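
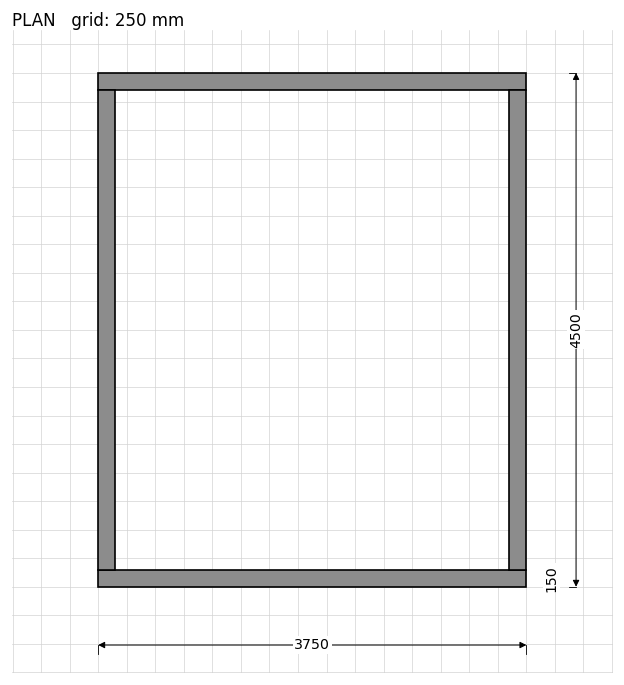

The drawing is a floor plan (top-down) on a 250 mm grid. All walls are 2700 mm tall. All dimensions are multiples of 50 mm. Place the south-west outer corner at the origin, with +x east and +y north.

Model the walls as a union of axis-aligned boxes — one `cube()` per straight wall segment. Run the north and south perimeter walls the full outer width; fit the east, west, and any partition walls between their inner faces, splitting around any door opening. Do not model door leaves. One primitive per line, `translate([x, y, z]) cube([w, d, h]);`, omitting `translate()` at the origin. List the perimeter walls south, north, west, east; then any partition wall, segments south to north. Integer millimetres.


cube([3750, 150, 2700]);
translate([0, 4350, 0]) cube([3750, 150, 2700]);
translate([0, 150, 0]) cube([150, 4200, 2700]);
translate([3600, 150, 0]) cube([150, 4200, 2700]);


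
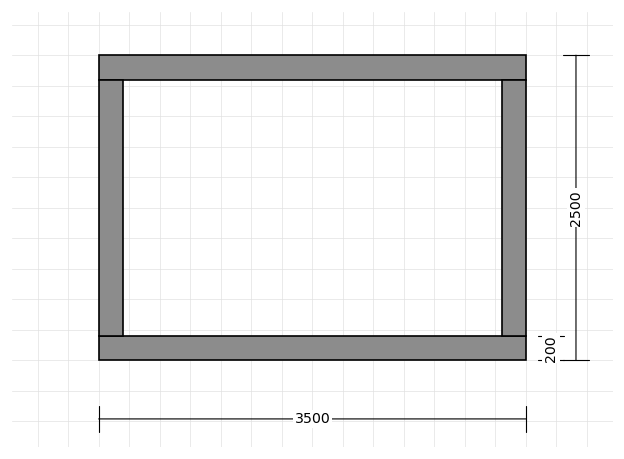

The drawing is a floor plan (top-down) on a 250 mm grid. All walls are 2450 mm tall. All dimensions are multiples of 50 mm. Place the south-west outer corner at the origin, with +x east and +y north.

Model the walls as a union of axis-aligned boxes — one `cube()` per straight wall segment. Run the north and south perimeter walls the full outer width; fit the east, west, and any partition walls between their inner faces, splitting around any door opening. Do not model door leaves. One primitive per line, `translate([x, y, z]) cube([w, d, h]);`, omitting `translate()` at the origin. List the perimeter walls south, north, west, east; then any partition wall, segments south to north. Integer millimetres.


cube([3500, 200, 2450]);
translate([0, 2300, 0]) cube([3500, 200, 2450]);
translate([0, 200, 0]) cube([200, 2100, 2450]);
translate([3300, 200, 0]) cube([200, 2100, 2450]);


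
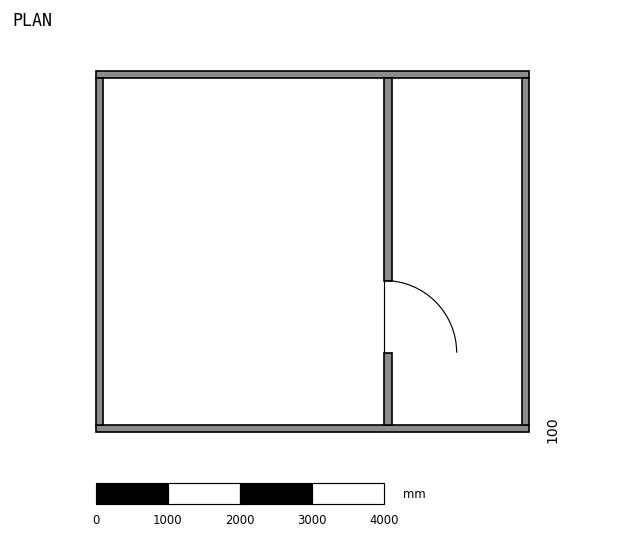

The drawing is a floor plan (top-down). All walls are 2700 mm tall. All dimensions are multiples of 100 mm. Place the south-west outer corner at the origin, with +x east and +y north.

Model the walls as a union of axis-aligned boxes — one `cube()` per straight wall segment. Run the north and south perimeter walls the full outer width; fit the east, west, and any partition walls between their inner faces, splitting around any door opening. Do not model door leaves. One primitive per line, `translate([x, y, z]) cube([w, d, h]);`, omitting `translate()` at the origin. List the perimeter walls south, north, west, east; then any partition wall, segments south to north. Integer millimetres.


cube([6000, 100, 2700]);
translate([0, 4900, 0]) cube([6000, 100, 2700]);
translate([0, 100, 0]) cube([100, 4800, 2700]);
translate([5900, 100, 0]) cube([100, 4800, 2700]);
translate([4000, 100, 0]) cube([100, 1000, 2700]);
translate([4000, 2100, 0]) cube([100, 2800, 2700]);


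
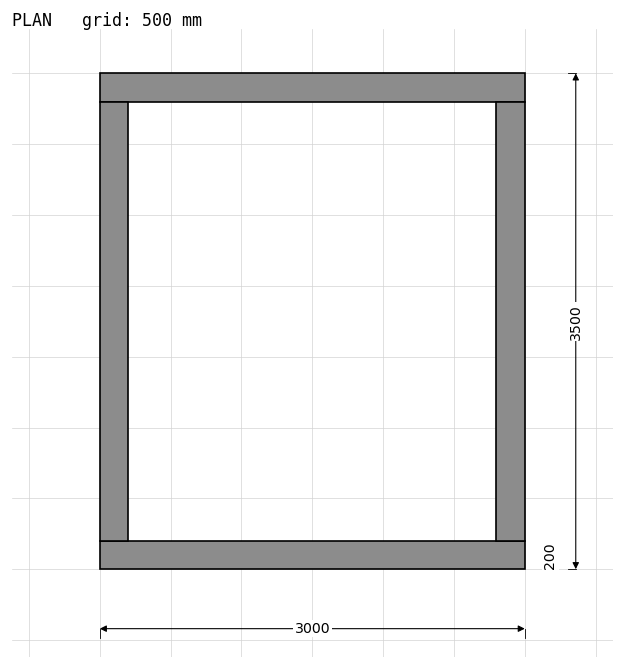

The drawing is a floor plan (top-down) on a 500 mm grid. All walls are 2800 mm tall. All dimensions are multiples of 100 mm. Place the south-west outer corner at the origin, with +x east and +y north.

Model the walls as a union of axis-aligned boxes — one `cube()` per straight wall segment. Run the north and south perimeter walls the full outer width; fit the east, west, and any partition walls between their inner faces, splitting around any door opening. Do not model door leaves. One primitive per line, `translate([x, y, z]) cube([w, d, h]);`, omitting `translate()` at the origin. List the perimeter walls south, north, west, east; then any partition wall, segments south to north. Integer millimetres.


cube([3000, 200, 2800]);
translate([0, 3300, 0]) cube([3000, 200, 2800]);
translate([0, 200, 0]) cube([200, 3100, 2800]);
translate([2800, 200, 0]) cube([200, 3100, 2800]);


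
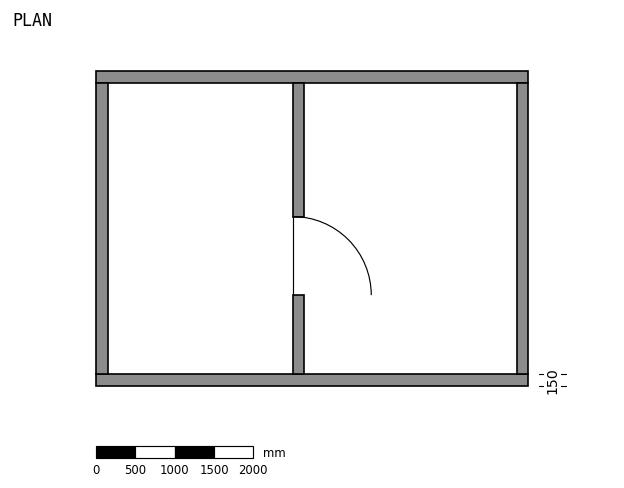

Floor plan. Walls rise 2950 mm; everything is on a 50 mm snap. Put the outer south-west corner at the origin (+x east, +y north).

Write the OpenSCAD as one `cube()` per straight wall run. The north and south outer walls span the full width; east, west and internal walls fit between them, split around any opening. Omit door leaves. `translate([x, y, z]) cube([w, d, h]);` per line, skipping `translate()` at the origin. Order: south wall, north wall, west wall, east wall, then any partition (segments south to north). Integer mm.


cube([5500, 150, 2950]);
translate([0, 3850, 0]) cube([5500, 150, 2950]);
translate([0, 150, 0]) cube([150, 3700, 2950]);
translate([5350, 150, 0]) cube([150, 3700, 2950]);
translate([2500, 150, 0]) cube([150, 1000, 2950]);
translate([2500, 2150, 0]) cube([150, 1700, 2950]);


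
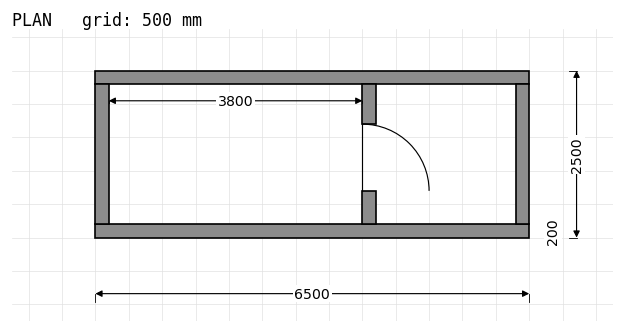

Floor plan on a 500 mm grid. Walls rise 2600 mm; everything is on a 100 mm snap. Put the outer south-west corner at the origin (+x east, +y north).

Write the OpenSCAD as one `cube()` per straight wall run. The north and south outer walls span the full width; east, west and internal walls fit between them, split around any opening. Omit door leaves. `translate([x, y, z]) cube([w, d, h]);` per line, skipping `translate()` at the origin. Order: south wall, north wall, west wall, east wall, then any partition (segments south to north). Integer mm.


cube([6500, 200, 2600]);
translate([0, 2300, 0]) cube([6500, 200, 2600]);
translate([0, 200, 0]) cube([200, 2100, 2600]);
translate([6300, 200, 0]) cube([200, 2100, 2600]);
translate([4000, 200, 0]) cube([200, 500, 2600]);
translate([4000, 1700, 0]) cube([200, 600, 2600]);


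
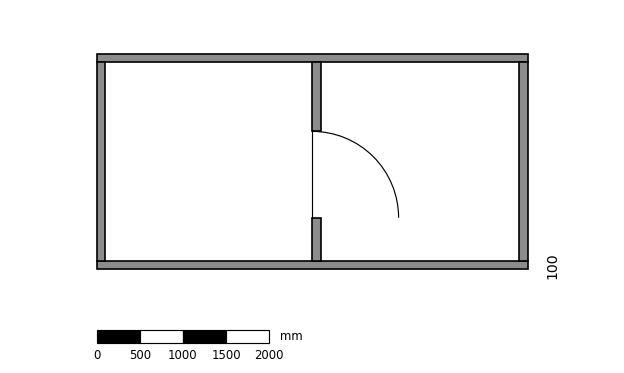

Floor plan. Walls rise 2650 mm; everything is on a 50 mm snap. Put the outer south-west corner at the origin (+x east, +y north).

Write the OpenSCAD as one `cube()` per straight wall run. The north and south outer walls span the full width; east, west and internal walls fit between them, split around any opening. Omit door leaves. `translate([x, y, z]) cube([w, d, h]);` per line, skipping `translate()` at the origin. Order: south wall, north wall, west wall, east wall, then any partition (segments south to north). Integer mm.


cube([5000, 100, 2650]);
translate([0, 2400, 0]) cube([5000, 100, 2650]);
translate([0, 100, 0]) cube([100, 2300, 2650]);
translate([4900, 100, 0]) cube([100, 2300, 2650]);
translate([2500, 100, 0]) cube([100, 500, 2650]);
translate([2500, 1600, 0]) cube([100, 800, 2650]);


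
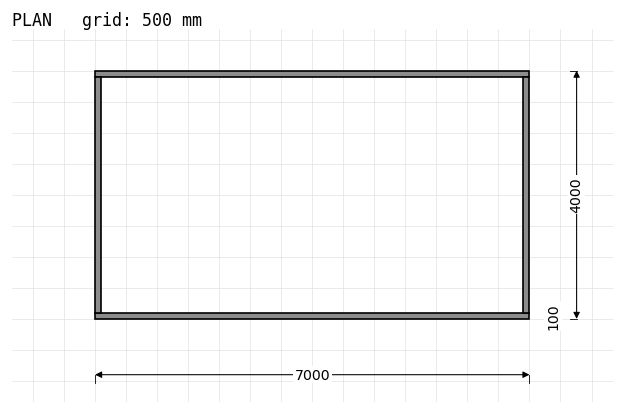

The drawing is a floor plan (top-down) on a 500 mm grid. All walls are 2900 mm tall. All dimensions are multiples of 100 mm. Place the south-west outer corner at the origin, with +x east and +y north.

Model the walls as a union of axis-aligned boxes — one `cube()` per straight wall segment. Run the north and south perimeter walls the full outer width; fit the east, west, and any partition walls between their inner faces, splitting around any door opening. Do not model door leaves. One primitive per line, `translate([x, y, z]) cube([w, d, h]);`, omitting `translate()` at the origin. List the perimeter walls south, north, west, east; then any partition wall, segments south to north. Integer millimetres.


cube([7000, 100, 2900]);
translate([0, 3900, 0]) cube([7000, 100, 2900]);
translate([0, 100, 0]) cube([100, 3800, 2900]);
translate([6900, 100, 0]) cube([100, 3800, 2900]);


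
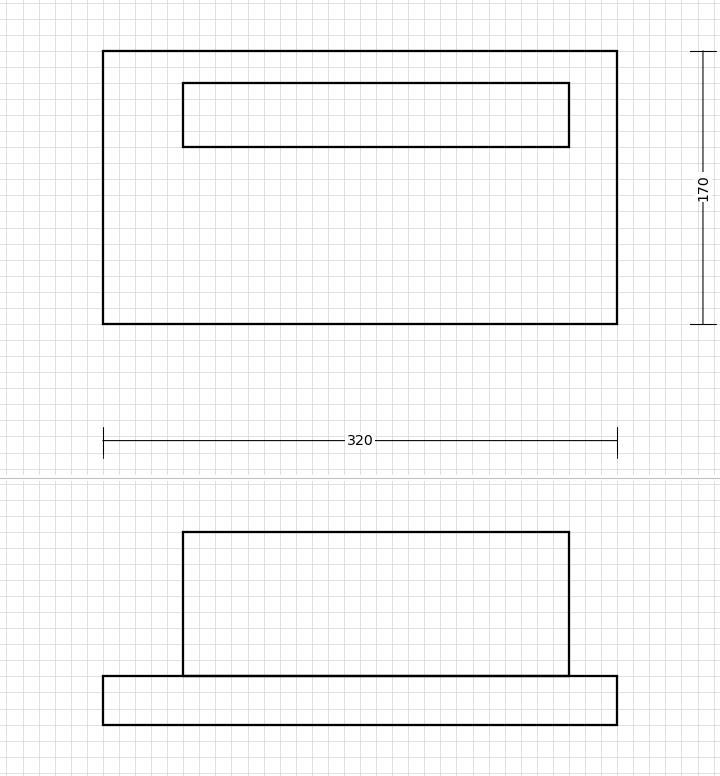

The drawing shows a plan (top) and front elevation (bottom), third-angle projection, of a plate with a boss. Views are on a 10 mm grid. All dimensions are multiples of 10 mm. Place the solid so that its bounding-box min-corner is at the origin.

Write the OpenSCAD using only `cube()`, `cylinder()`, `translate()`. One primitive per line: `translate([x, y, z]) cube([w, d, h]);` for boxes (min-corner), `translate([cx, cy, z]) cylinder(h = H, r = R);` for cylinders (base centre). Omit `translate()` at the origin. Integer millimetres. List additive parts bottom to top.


cube([320, 170, 30]);
translate([50, 110, 30]) cube([240, 40, 90]);


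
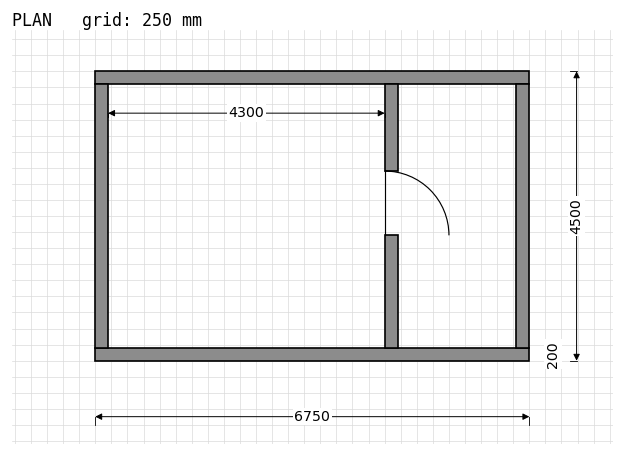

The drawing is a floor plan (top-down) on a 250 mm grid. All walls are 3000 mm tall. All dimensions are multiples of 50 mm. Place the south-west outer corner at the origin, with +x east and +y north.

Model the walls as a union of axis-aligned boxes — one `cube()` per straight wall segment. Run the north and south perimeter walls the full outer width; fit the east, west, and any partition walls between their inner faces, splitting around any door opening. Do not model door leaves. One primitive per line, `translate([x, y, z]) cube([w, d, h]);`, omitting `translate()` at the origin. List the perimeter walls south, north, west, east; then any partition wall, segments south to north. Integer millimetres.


cube([6750, 200, 3000]);
translate([0, 4300, 0]) cube([6750, 200, 3000]);
translate([0, 200, 0]) cube([200, 4100, 3000]);
translate([6550, 200, 0]) cube([200, 4100, 3000]);
translate([4500, 200, 0]) cube([200, 1750, 3000]);
translate([4500, 2950, 0]) cube([200, 1350, 3000]);


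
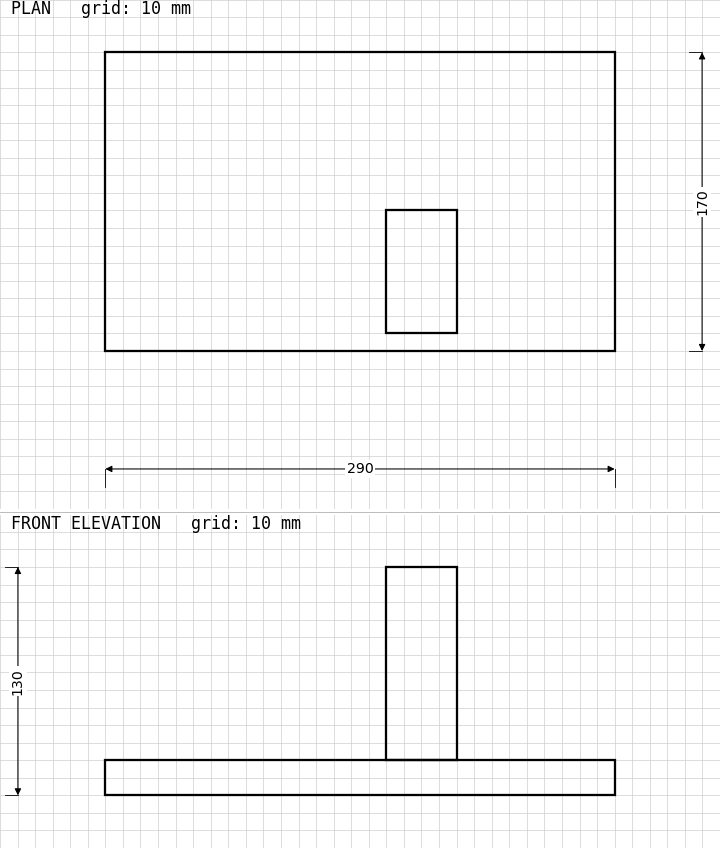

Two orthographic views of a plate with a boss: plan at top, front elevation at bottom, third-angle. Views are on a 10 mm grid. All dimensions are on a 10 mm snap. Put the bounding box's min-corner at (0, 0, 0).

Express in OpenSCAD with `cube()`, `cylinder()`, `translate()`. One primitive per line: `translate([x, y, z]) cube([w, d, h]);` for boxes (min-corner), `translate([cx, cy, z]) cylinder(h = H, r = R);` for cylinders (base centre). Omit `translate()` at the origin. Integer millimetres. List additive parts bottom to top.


cube([290, 170, 20]);
translate([160, 10, 20]) cube([40, 70, 110]);


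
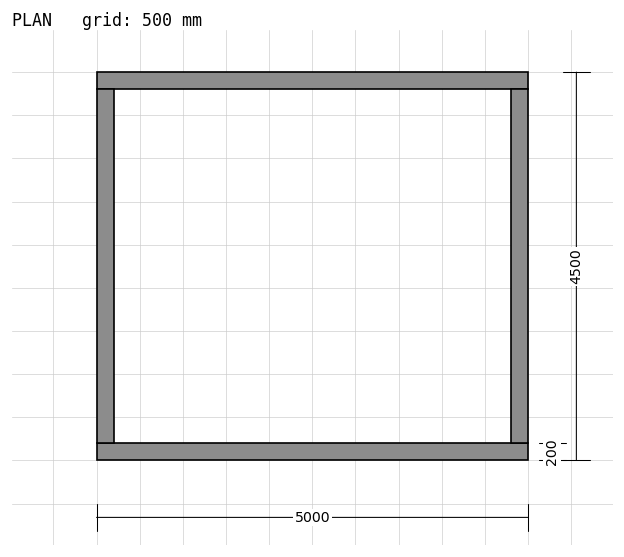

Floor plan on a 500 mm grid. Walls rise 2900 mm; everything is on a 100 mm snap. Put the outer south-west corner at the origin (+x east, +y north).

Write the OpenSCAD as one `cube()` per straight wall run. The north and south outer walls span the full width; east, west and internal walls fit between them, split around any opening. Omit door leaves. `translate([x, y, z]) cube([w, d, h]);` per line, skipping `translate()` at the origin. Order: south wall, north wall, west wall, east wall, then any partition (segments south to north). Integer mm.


cube([5000, 200, 2900]);
translate([0, 4300, 0]) cube([5000, 200, 2900]);
translate([0, 200, 0]) cube([200, 4100, 2900]);
translate([4800, 200, 0]) cube([200, 4100, 2900]);


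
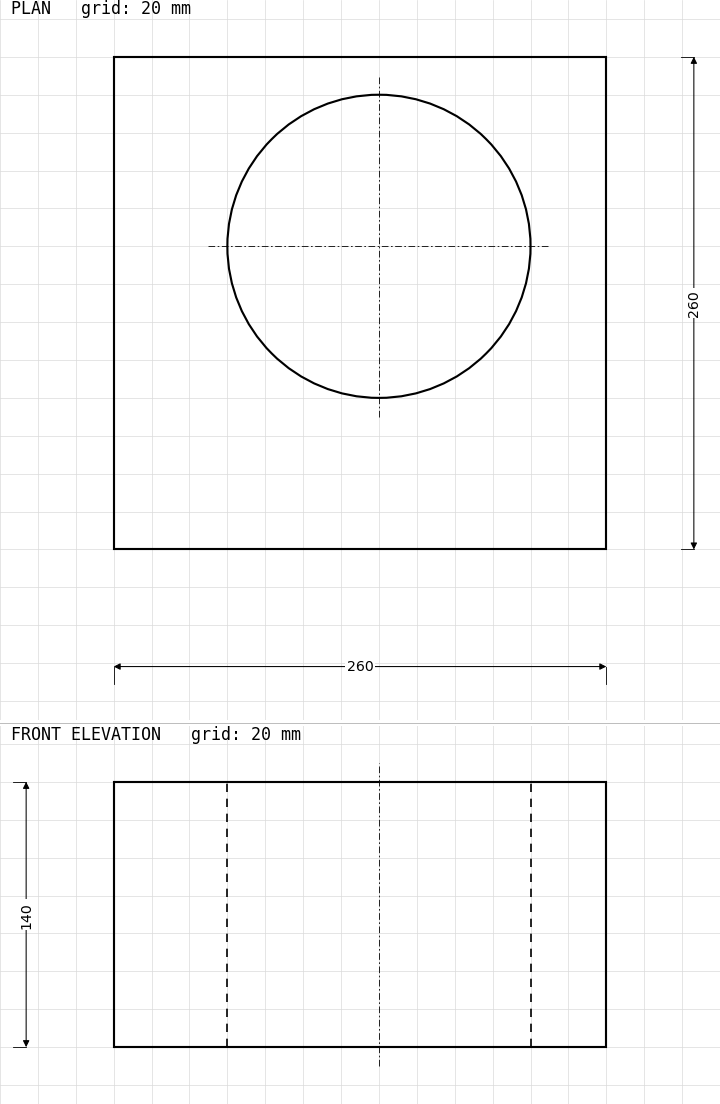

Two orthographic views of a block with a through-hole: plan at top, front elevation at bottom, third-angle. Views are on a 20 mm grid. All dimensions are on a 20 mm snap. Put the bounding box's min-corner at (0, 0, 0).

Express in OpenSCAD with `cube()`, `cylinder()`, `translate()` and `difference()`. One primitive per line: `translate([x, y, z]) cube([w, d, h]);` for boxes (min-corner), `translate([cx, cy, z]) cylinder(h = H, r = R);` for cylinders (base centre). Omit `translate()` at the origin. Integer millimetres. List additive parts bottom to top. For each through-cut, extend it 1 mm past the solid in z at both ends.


difference() {
  cube([260, 260, 140]);
  translate([140, 160, -1]) cylinder(h = 142, r = 80);
}


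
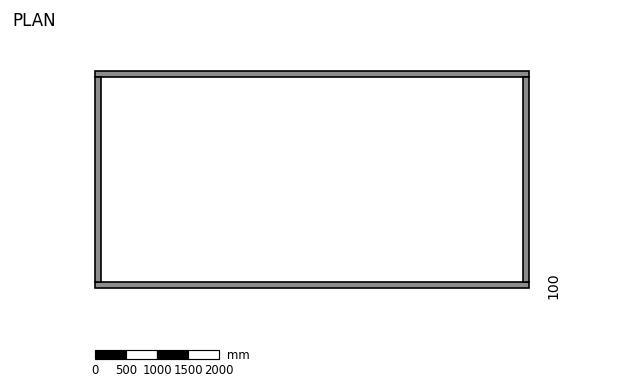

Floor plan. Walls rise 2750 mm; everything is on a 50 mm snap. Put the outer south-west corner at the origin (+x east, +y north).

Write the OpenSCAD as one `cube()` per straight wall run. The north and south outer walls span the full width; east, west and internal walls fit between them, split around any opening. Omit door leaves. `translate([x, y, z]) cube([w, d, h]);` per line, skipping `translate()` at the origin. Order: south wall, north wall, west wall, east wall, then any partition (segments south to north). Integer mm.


cube([7000, 100, 2750]);
translate([0, 3400, 0]) cube([7000, 100, 2750]);
translate([0, 100, 0]) cube([100, 3300, 2750]);
translate([6900, 100, 0]) cube([100, 3300, 2750]);


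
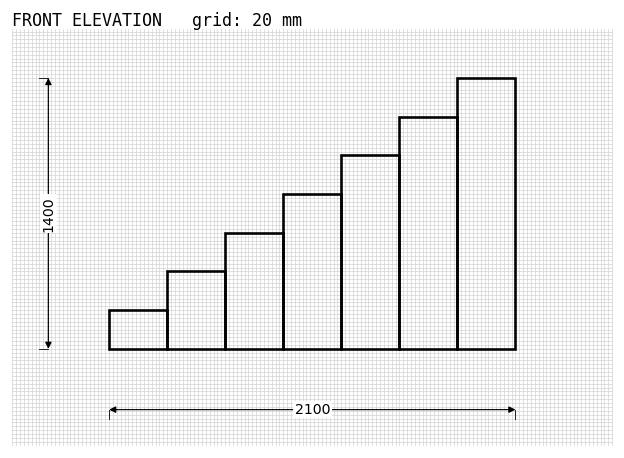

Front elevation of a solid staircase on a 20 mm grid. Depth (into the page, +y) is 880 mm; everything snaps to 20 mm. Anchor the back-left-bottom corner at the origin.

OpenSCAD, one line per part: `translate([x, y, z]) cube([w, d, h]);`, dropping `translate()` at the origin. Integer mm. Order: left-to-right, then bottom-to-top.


cube([300, 880, 200]);
translate([300, 0, 0]) cube([300, 880, 400]);
translate([600, 0, 0]) cube([300, 880, 600]);
translate([900, 0, 0]) cube([300, 880, 800]);
translate([1200, 0, 0]) cube([300, 880, 1000]);
translate([1500, 0, 0]) cube([300, 880, 1200]);
translate([1800, 0, 0]) cube([300, 880, 1400]);


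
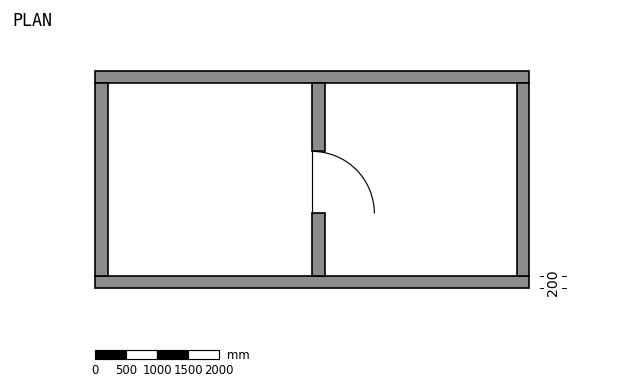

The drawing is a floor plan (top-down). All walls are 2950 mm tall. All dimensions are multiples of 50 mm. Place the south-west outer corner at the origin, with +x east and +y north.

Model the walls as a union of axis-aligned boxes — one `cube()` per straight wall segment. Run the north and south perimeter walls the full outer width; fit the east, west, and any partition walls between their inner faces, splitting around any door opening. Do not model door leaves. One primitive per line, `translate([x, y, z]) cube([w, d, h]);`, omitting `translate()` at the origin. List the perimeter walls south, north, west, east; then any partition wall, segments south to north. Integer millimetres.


cube([7000, 200, 2950]);
translate([0, 3300, 0]) cube([7000, 200, 2950]);
translate([0, 200, 0]) cube([200, 3100, 2950]);
translate([6800, 200, 0]) cube([200, 3100, 2950]);
translate([3500, 200, 0]) cube([200, 1000, 2950]);
translate([3500, 2200, 0]) cube([200, 1100, 2950]);


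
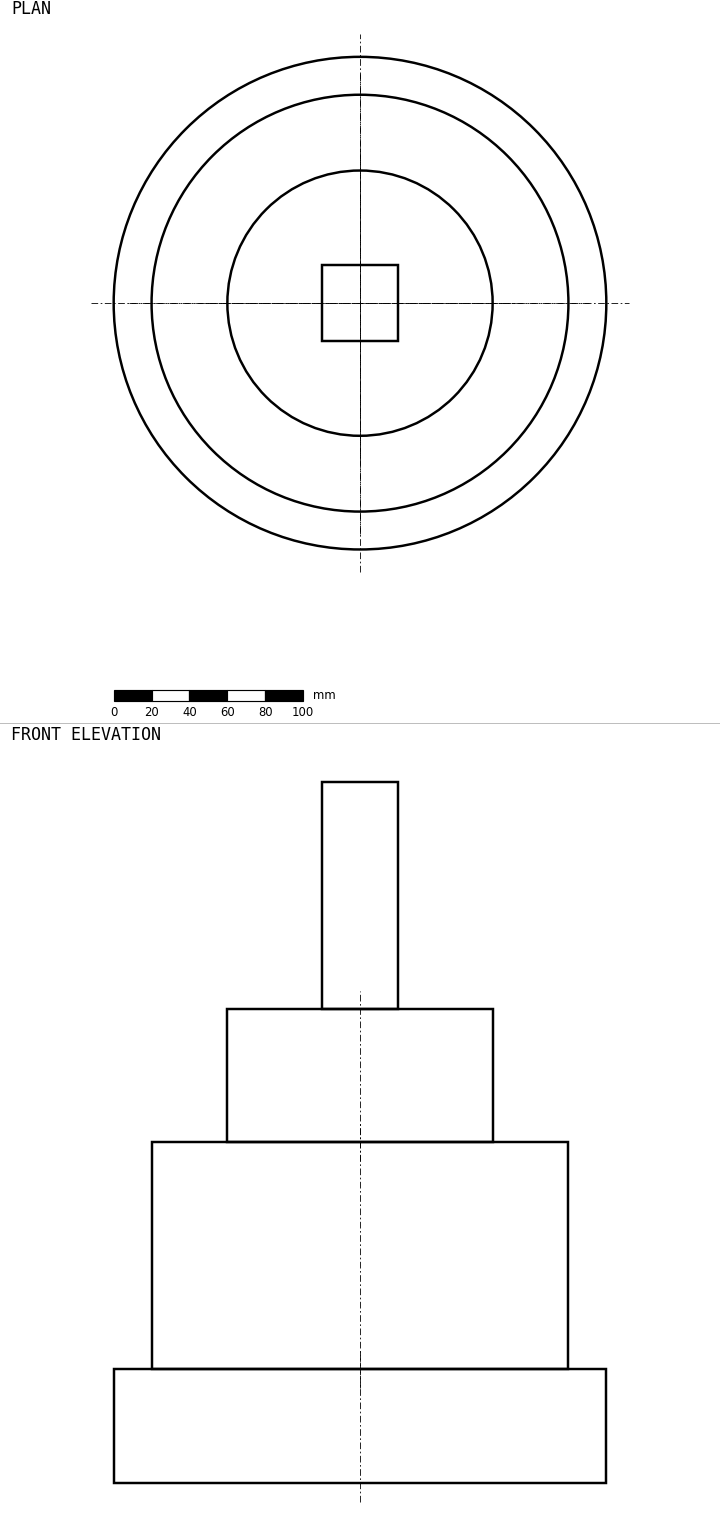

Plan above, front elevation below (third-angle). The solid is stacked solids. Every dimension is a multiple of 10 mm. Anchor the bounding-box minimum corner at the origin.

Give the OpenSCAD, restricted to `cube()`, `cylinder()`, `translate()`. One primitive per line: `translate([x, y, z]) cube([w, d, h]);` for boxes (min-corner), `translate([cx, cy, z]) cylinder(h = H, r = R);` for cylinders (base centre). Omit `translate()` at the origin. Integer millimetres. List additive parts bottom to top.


translate([130, 130, 0]) cylinder(h = 60, r = 130);
translate([130, 130, 60]) cylinder(h = 120, r = 110);
translate([130, 130, 180]) cylinder(h = 70, r = 70);
translate([110, 110, 250]) cube([40, 40, 120]);


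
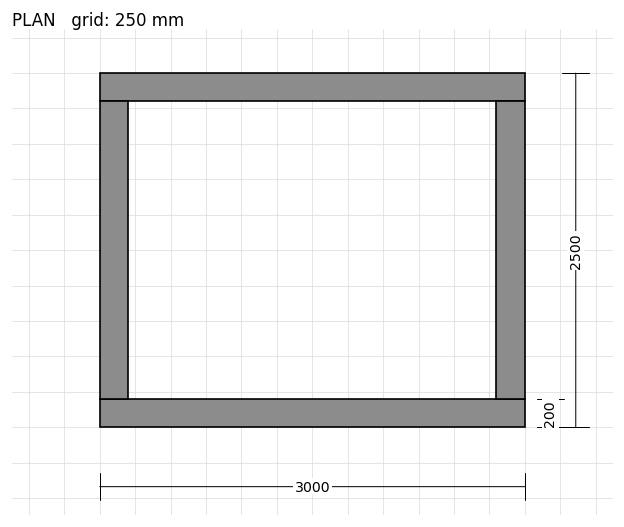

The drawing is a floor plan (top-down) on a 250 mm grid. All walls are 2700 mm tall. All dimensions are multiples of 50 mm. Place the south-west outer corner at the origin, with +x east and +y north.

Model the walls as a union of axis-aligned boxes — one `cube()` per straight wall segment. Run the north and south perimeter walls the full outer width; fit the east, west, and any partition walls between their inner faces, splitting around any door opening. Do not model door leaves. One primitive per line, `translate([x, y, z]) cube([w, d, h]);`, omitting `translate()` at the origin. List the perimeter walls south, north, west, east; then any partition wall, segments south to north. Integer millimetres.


cube([3000, 200, 2700]);
translate([0, 2300, 0]) cube([3000, 200, 2700]);
translate([0, 200, 0]) cube([200, 2100, 2700]);
translate([2800, 200, 0]) cube([200, 2100, 2700]);


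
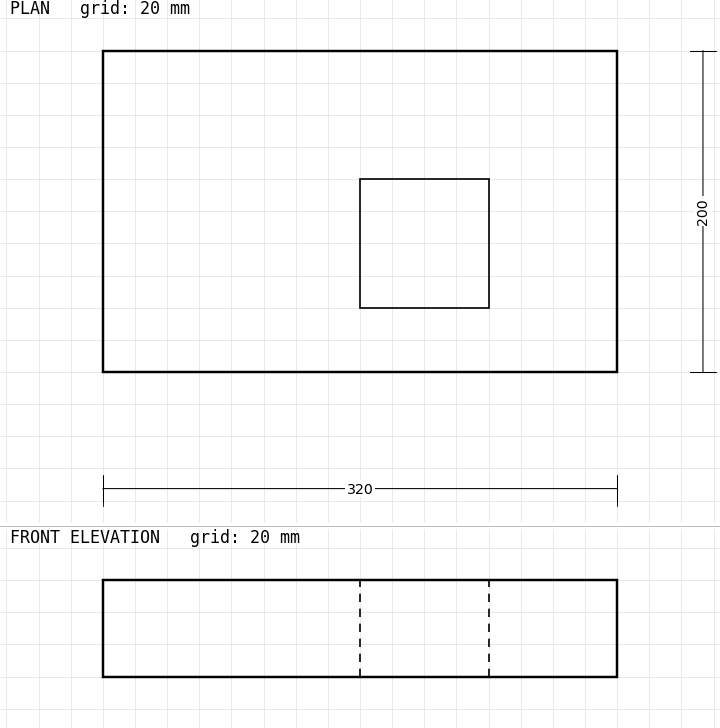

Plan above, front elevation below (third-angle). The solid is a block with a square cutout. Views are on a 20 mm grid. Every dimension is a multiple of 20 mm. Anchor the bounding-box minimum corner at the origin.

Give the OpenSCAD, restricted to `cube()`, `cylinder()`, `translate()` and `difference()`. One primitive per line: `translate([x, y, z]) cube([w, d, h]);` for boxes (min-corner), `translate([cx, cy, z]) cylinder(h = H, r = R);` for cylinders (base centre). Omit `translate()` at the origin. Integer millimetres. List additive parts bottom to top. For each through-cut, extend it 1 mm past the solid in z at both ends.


difference() {
  cube([320, 200, 60]);
  translate([160, 40, -1]) cube([80, 80, 62]);
}


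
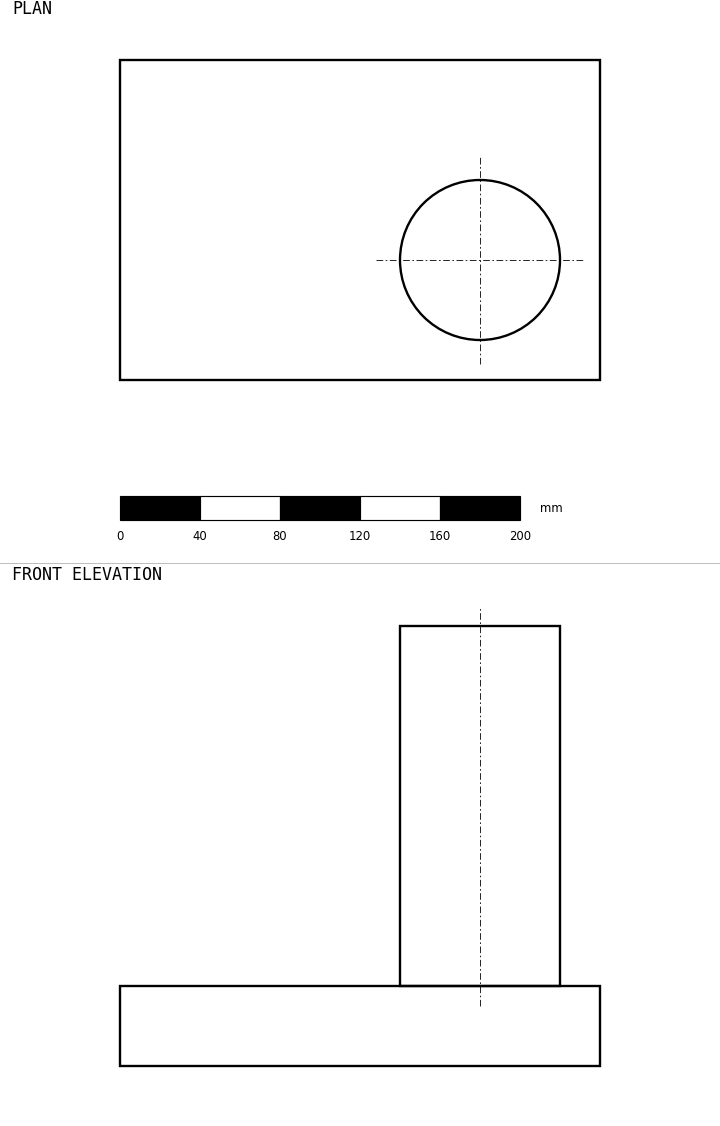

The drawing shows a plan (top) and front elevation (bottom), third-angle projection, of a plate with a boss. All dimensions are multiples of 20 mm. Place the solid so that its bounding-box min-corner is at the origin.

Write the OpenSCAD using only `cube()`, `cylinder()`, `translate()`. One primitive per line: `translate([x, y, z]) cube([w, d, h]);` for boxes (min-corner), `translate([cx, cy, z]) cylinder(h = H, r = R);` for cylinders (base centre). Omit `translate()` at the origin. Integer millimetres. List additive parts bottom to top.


cube([240, 160, 40]);
translate([180, 60, 40]) cylinder(h = 180, r = 40);


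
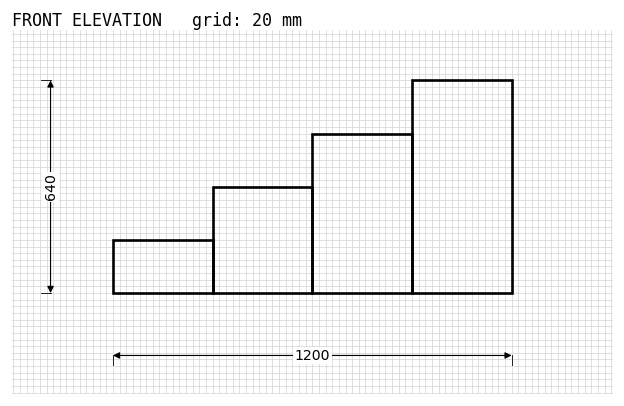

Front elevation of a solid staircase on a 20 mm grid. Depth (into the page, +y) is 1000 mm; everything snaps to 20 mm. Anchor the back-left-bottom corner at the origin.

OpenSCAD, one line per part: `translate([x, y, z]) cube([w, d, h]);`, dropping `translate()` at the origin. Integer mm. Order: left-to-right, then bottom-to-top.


cube([300, 1000, 160]);
translate([300, 0, 0]) cube([300, 1000, 320]);
translate([600, 0, 0]) cube([300, 1000, 480]);
translate([900, 0, 0]) cube([300, 1000, 640]);


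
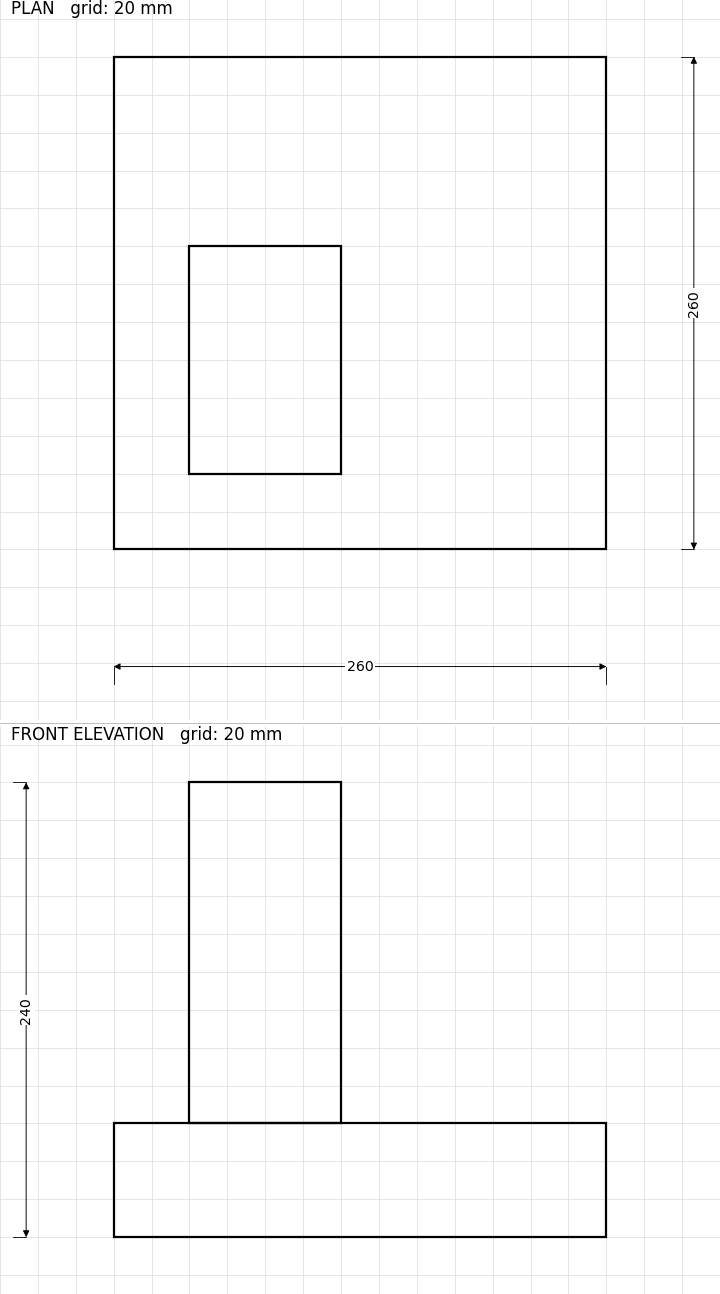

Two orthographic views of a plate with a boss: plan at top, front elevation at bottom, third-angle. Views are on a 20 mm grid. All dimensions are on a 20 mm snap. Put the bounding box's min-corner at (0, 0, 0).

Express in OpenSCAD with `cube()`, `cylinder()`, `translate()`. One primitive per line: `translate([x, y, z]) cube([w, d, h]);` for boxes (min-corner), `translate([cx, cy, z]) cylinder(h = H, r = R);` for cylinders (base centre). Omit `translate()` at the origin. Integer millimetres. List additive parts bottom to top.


cube([260, 260, 60]);
translate([40, 40, 60]) cube([80, 120, 180]);


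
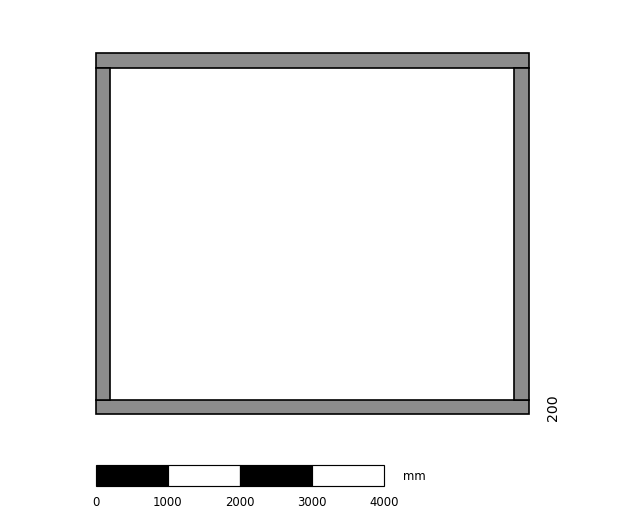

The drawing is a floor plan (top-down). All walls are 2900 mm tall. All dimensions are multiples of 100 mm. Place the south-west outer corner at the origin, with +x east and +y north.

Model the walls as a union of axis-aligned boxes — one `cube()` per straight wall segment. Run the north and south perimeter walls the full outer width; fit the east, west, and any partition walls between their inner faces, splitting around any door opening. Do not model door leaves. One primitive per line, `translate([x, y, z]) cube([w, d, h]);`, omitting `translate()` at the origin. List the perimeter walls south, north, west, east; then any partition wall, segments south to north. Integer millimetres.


cube([6000, 200, 2900]);
translate([0, 4800, 0]) cube([6000, 200, 2900]);
translate([0, 200, 0]) cube([200, 4600, 2900]);
translate([5800, 200, 0]) cube([200, 4600, 2900]);


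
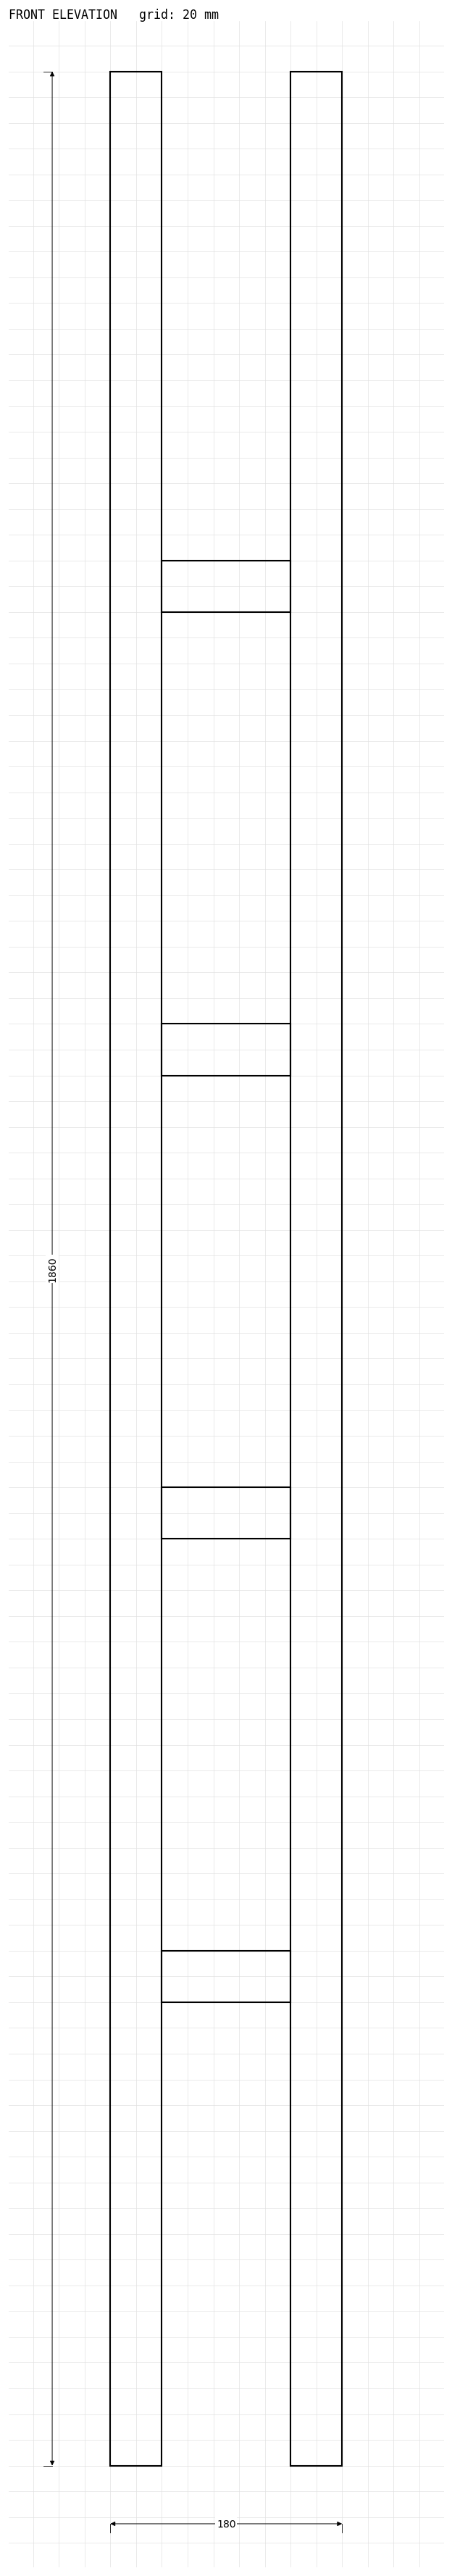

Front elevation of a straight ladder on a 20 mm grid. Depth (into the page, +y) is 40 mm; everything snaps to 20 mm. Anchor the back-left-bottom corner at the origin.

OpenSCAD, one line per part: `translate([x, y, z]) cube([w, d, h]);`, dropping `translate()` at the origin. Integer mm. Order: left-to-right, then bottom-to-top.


cube([40, 40, 1860]);
translate([40, 0, 360]) cube([100, 40, 40]);
translate([40, 0, 720]) cube([100, 40, 40]);
translate([40, 0, 1080]) cube([100, 40, 40]);
translate([40, 0, 1440]) cube([100, 40, 40]);
translate([140, 0, 0]) cube([40, 40, 1860]);


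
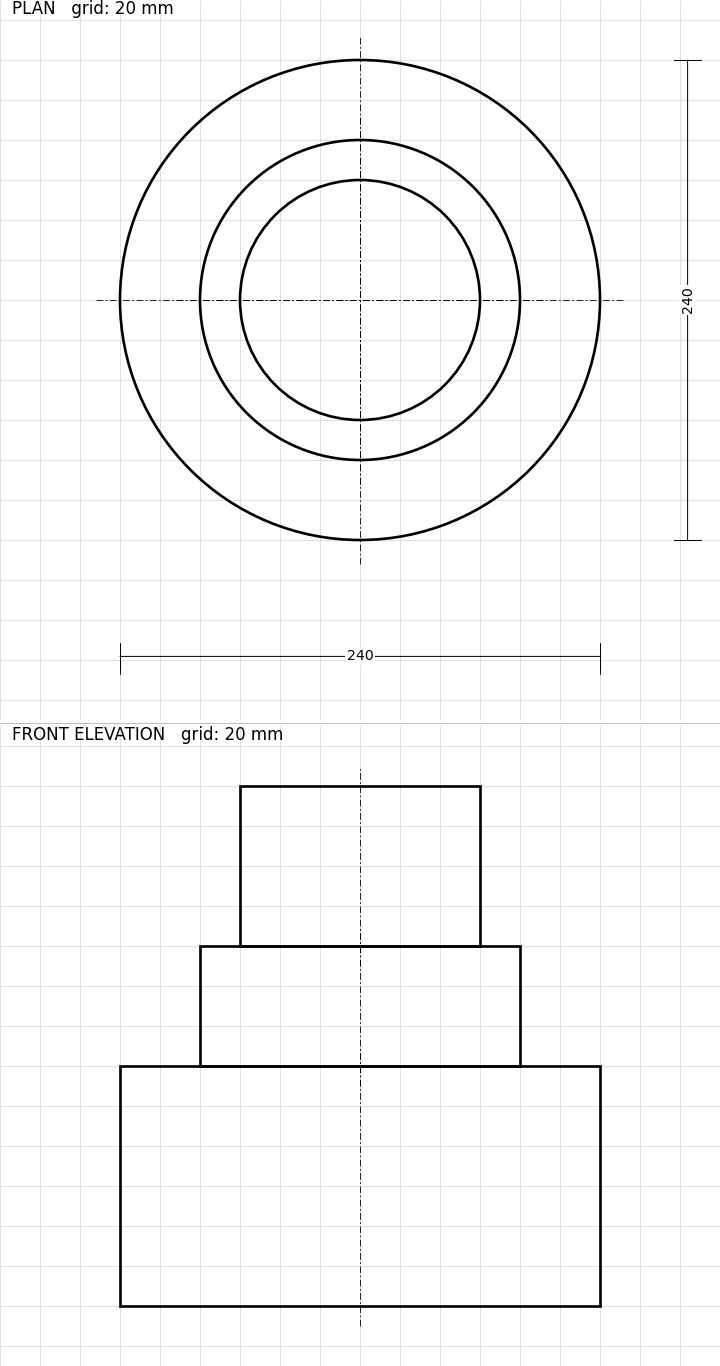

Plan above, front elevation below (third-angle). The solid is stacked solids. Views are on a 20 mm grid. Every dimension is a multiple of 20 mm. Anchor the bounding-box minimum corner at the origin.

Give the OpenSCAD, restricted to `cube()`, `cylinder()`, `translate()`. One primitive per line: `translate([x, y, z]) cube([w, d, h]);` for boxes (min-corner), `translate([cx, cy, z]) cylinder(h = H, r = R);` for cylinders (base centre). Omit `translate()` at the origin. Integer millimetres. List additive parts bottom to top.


translate([120, 120, 0]) cylinder(h = 120, r = 120);
translate([120, 120, 120]) cylinder(h = 60, r = 80);
translate([120, 120, 180]) cylinder(h = 80, r = 60);


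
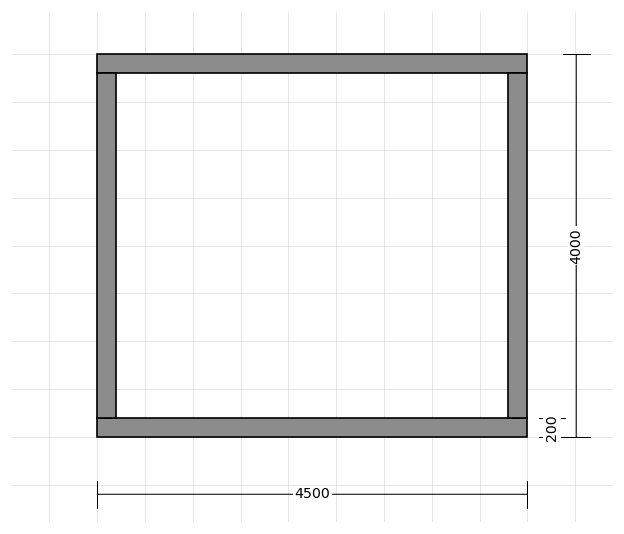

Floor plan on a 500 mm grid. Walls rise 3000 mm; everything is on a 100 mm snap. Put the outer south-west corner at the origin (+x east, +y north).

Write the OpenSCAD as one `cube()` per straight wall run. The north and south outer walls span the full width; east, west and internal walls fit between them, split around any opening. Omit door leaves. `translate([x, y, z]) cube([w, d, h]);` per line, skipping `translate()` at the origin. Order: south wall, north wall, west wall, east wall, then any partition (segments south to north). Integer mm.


cube([4500, 200, 3000]);
translate([0, 3800, 0]) cube([4500, 200, 3000]);
translate([0, 200, 0]) cube([200, 3600, 3000]);
translate([4300, 200, 0]) cube([200, 3600, 3000]);


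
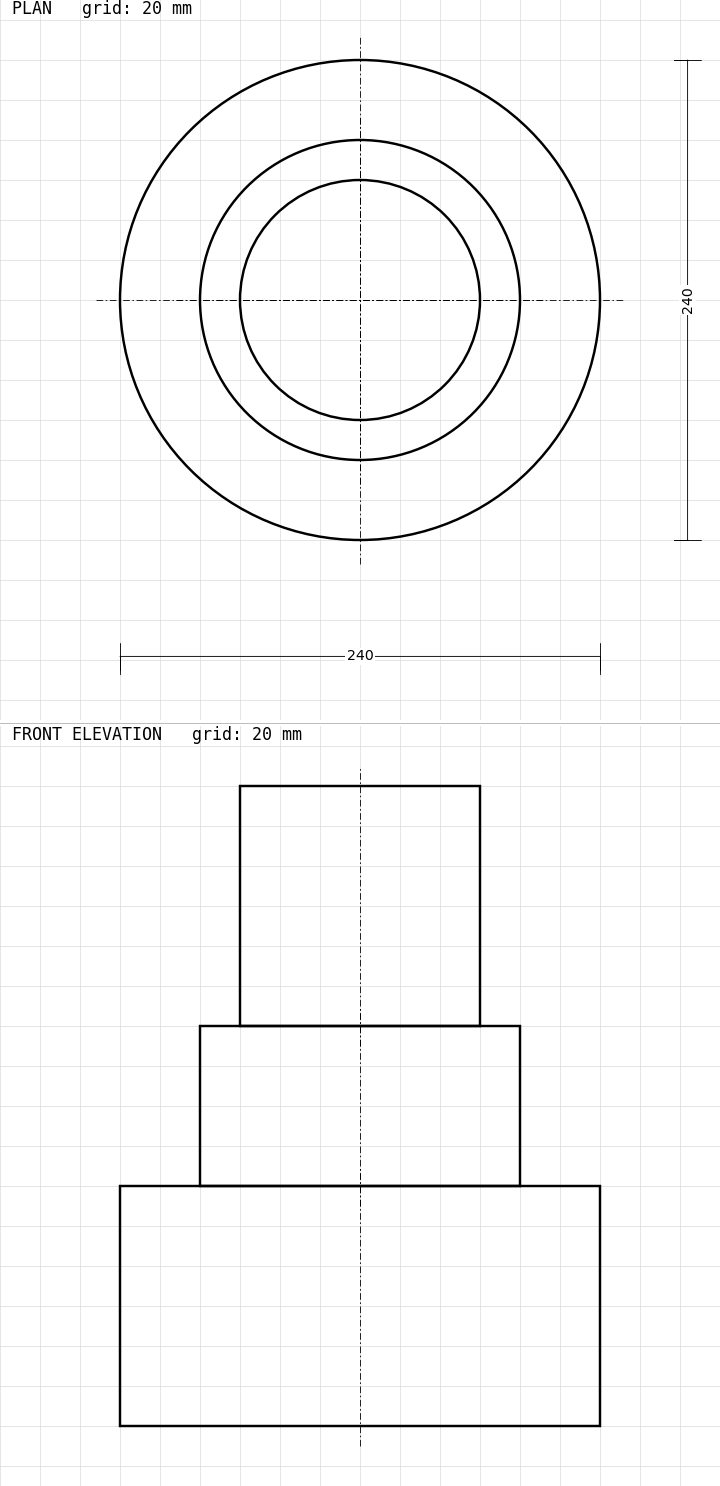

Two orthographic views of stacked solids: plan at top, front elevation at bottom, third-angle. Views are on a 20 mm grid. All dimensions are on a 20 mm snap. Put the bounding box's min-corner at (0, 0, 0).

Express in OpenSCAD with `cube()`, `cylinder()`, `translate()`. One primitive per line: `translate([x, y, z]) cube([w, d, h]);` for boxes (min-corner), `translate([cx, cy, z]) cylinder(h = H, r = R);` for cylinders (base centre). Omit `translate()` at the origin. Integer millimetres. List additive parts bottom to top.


translate([120, 120, 0]) cylinder(h = 120, r = 120);
translate([120, 120, 120]) cylinder(h = 80, r = 80);
translate([120, 120, 200]) cylinder(h = 120, r = 60);


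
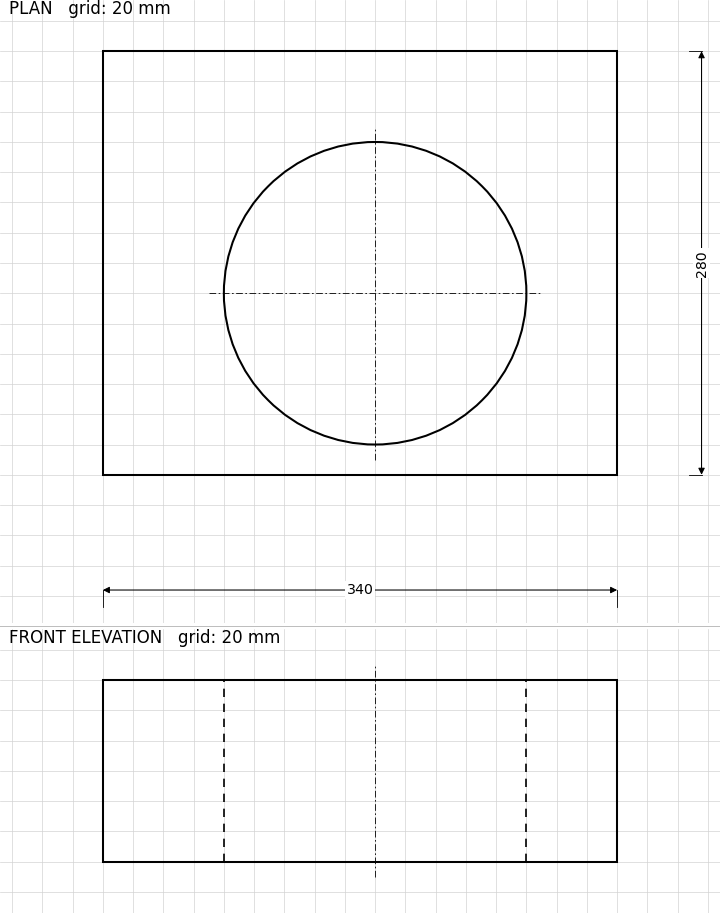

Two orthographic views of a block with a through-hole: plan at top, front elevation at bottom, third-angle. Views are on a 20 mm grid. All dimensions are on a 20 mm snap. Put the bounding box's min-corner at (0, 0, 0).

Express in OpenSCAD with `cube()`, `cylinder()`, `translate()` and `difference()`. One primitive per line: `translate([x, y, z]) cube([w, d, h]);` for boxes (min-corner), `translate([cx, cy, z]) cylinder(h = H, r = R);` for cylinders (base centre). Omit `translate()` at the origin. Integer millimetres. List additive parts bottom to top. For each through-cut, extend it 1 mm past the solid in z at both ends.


difference() {
  cube([340, 280, 120]);
  translate([180, 120, -1]) cylinder(h = 122, r = 100);
}


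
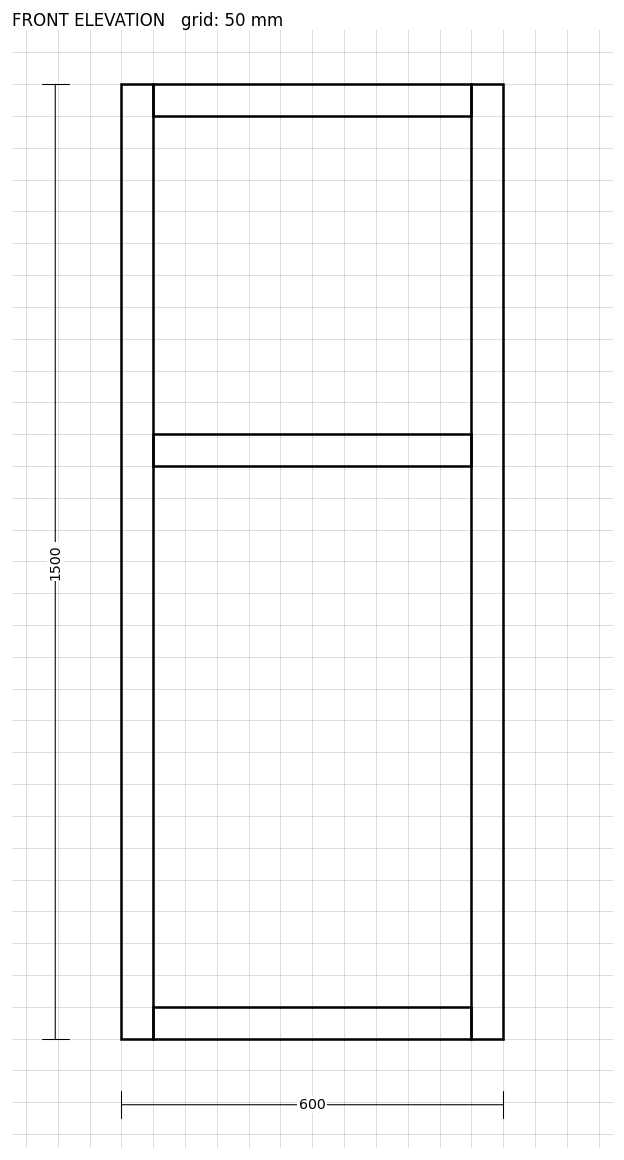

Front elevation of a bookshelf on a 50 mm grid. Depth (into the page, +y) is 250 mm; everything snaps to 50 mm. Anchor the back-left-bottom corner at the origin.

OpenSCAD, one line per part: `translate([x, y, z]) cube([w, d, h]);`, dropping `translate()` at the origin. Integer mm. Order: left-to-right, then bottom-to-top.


cube([50, 250, 1500]);
translate([50, 0, 0]) cube([500, 250, 50]);
translate([50, 0, 900]) cube([500, 250, 50]);
translate([50, 0, 1450]) cube([500, 250, 50]);
translate([550, 0, 0]) cube([50, 250, 1500]);


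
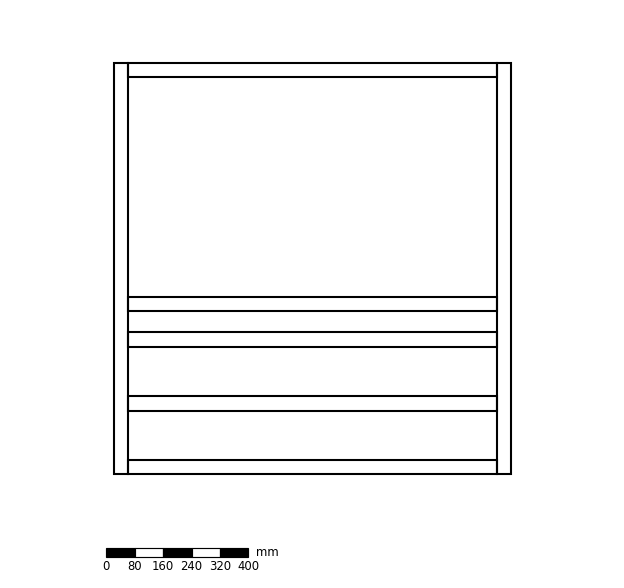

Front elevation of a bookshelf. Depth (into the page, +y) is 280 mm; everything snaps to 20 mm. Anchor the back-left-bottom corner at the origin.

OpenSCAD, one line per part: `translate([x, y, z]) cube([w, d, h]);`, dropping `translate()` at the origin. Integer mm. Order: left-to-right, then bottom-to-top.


cube([40, 280, 1160]);
translate([40, 0, 0]) cube([1040, 280, 40]);
translate([40, 0, 180]) cube([1040, 280, 40]);
translate([40, 0, 360]) cube([1040, 280, 40]);
translate([40, 0, 460]) cube([1040, 280, 40]);
translate([40, 0, 1120]) cube([1040, 280, 40]);
translate([1080, 0, 0]) cube([40, 280, 1160]);


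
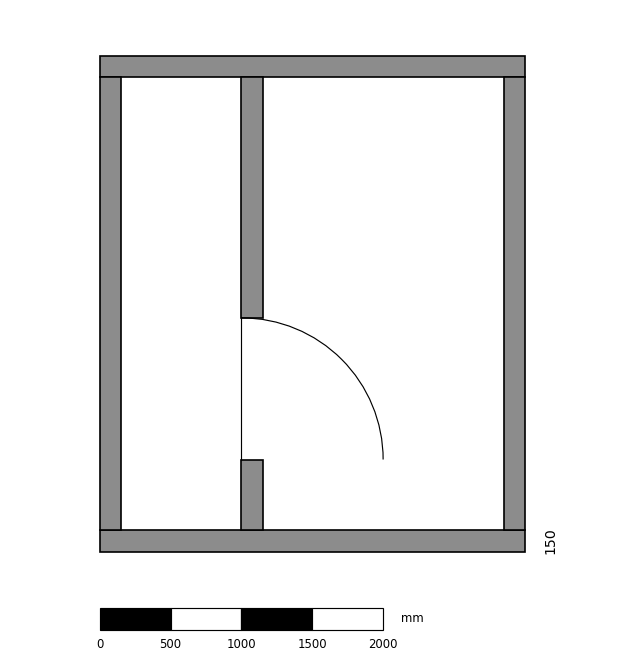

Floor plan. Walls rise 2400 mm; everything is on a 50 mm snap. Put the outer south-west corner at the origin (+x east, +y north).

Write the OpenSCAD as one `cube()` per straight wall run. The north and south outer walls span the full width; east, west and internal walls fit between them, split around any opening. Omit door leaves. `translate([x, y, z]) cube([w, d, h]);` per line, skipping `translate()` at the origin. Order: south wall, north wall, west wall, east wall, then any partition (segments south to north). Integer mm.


cube([3000, 150, 2400]);
translate([0, 3350, 0]) cube([3000, 150, 2400]);
translate([0, 150, 0]) cube([150, 3200, 2400]);
translate([2850, 150, 0]) cube([150, 3200, 2400]);
translate([1000, 150, 0]) cube([150, 500, 2400]);
translate([1000, 1650, 0]) cube([150, 1700, 2400]);


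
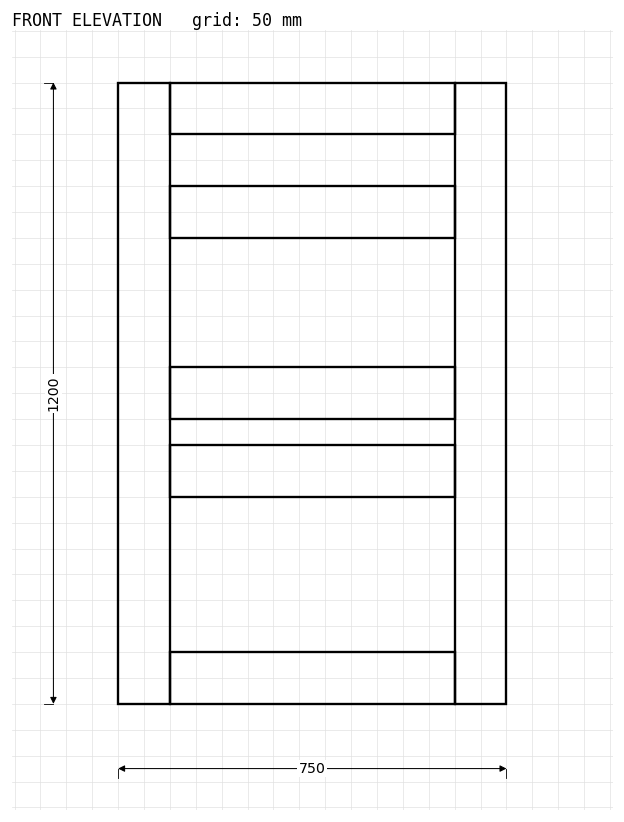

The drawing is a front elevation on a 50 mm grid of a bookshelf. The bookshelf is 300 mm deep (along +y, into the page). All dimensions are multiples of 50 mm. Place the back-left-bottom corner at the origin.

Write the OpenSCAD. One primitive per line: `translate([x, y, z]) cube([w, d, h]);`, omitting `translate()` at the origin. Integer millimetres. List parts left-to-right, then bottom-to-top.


cube([100, 300, 1200]);
translate([100, 0, 0]) cube([550, 300, 100]);
translate([100, 0, 400]) cube([550, 300, 100]);
translate([100, 0, 550]) cube([550, 300, 100]);
translate([100, 0, 900]) cube([550, 300, 100]);
translate([100, 0, 1100]) cube([550, 300, 100]);
translate([650, 0, 0]) cube([100, 300, 1200]);


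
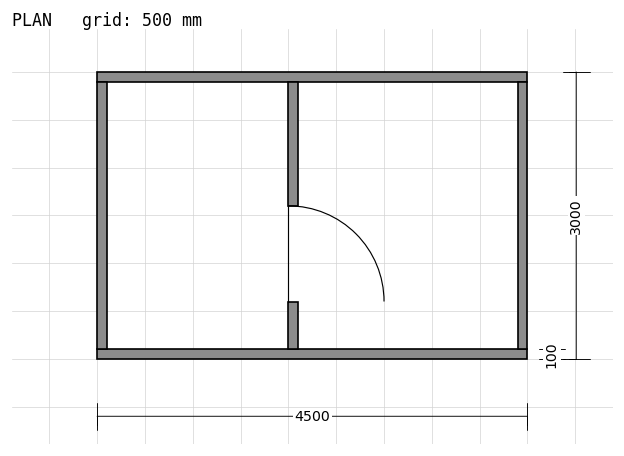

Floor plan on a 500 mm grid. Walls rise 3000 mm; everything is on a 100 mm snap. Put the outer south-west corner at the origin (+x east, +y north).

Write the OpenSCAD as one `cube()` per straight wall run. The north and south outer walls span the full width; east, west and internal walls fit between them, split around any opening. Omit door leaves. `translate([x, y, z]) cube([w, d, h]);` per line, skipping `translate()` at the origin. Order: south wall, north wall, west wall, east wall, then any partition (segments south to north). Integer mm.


cube([4500, 100, 3000]);
translate([0, 2900, 0]) cube([4500, 100, 3000]);
translate([0, 100, 0]) cube([100, 2800, 3000]);
translate([4400, 100, 0]) cube([100, 2800, 3000]);
translate([2000, 100, 0]) cube([100, 500, 3000]);
translate([2000, 1600, 0]) cube([100, 1300, 3000]);


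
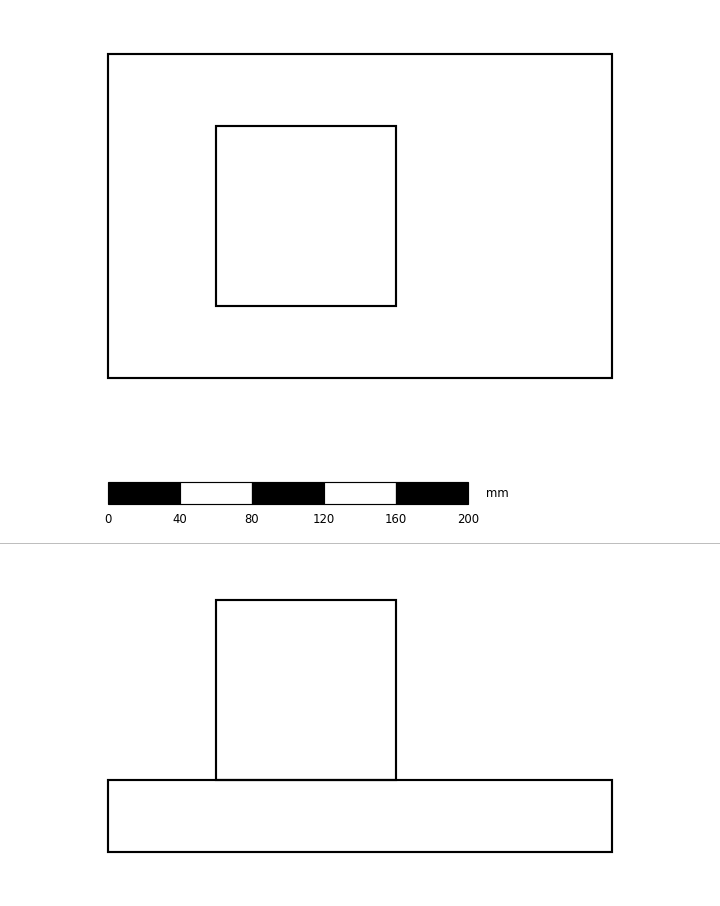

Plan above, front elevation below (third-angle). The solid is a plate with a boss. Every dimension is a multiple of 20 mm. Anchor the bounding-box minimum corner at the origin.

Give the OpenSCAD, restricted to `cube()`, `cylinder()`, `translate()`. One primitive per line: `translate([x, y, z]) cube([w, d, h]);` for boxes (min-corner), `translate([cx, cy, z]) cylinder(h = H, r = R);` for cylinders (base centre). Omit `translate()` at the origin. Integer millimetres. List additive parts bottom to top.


cube([280, 180, 40]);
translate([60, 40, 40]) cube([100, 100, 100]);


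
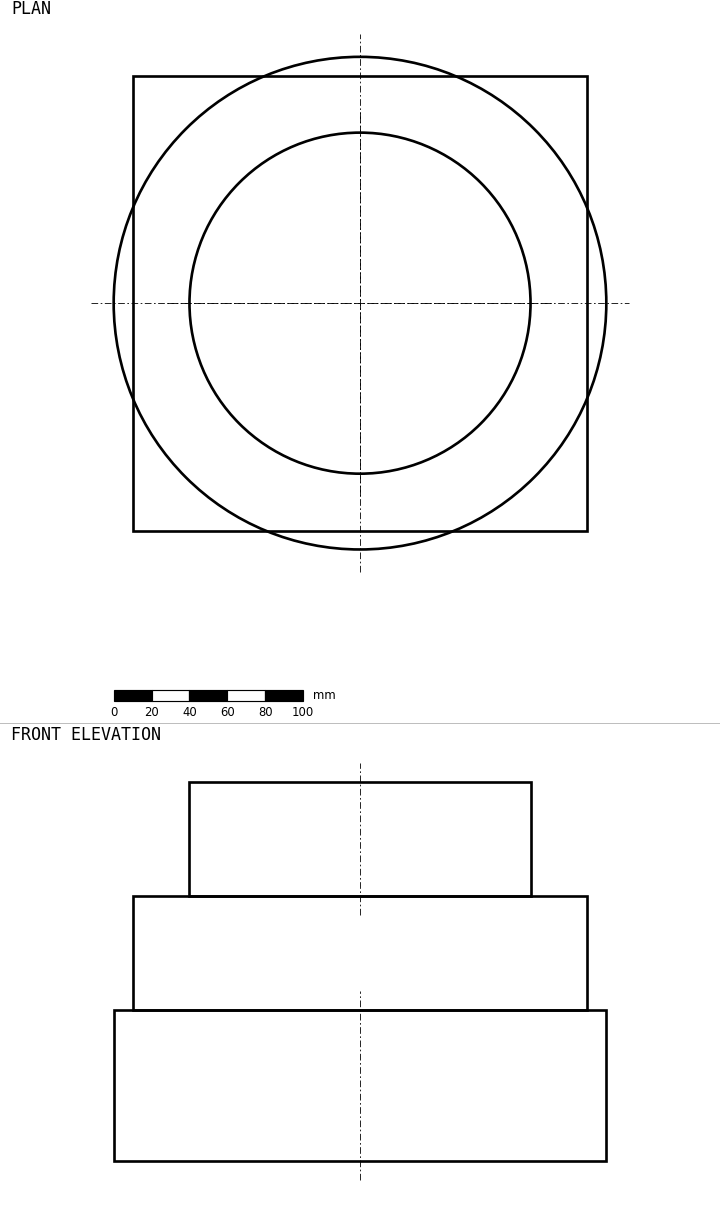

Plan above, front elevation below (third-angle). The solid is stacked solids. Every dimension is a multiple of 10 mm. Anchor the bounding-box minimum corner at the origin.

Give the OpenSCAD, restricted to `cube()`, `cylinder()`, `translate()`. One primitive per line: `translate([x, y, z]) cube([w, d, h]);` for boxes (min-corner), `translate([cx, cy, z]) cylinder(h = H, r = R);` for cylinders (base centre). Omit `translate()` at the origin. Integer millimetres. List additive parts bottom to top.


translate([130, 130, 0]) cylinder(h = 80, r = 130);
translate([10, 10, 80]) cube([240, 240, 60]);
translate([130, 130, 140]) cylinder(h = 60, r = 90);


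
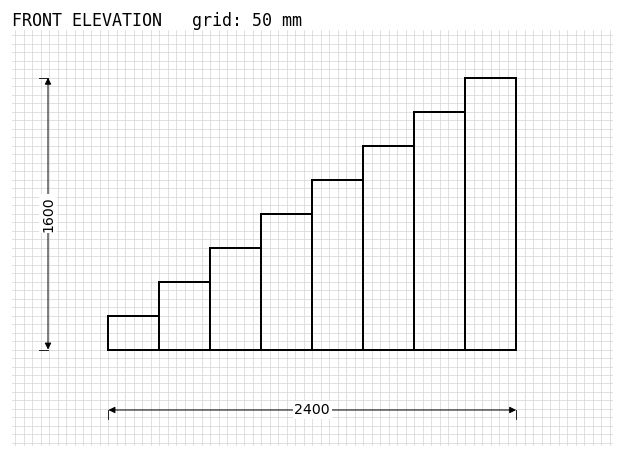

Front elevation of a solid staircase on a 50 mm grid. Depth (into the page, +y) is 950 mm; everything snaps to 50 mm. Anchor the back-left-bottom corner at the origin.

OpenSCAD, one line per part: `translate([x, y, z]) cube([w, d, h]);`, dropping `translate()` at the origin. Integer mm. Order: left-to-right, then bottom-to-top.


cube([300, 950, 200]);
translate([300, 0, 0]) cube([300, 950, 400]);
translate([600, 0, 0]) cube([300, 950, 600]);
translate([900, 0, 0]) cube([300, 950, 800]);
translate([1200, 0, 0]) cube([300, 950, 1000]);
translate([1500, 0, 0]) cube([300, 950, 1200]);
translate([1800, 0, 0]) cube([300, 950, 1400]);
translate([2100, 0, 0]) cube([300, 950, 1600]);


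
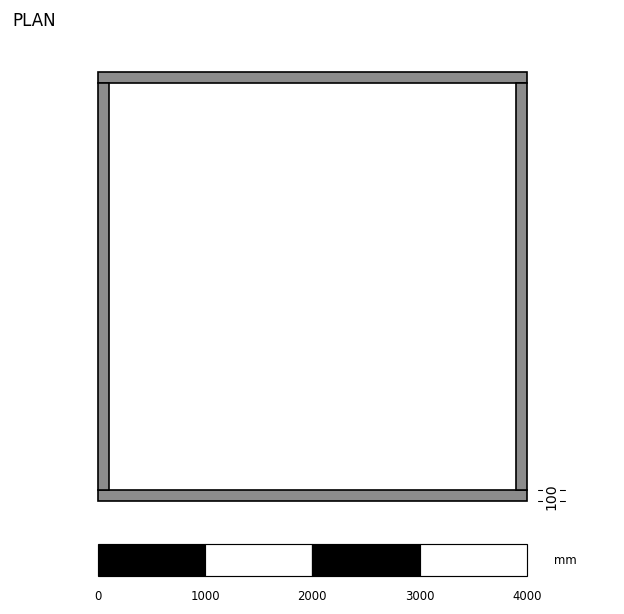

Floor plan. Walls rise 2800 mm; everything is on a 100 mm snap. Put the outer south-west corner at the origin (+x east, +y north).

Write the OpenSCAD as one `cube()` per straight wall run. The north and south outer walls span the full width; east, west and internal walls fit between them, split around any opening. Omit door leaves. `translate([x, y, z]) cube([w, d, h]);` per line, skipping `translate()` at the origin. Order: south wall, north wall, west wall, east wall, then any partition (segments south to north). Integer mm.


cube([4000, 100, 2800]);
translate([0, 3900, 0]) cube([4000, 100, 2800]);
translate([0, 100, 0]) cube([100, 3800, 2800]);
translate([3900, 100, 0]) cube([100, 3800, 2800]);


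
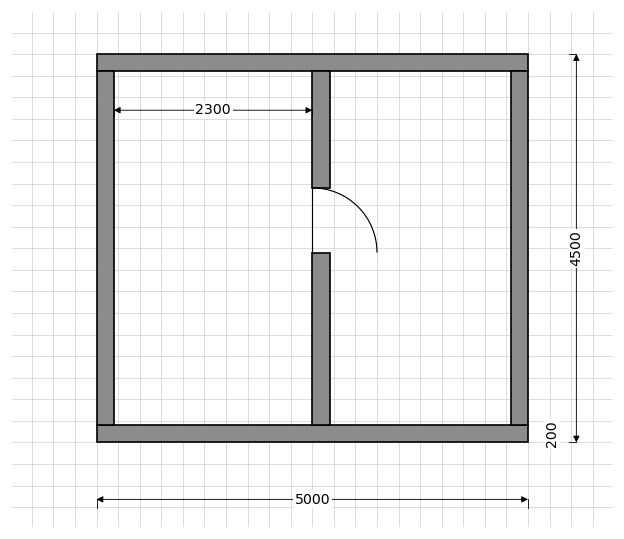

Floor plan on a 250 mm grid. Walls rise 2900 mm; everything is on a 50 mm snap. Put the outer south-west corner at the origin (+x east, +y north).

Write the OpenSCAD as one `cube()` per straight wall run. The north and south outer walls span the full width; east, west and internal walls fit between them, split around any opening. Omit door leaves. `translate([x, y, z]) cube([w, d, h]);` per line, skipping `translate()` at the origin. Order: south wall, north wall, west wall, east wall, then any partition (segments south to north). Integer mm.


cube([5000, 200, 2900]);
translate([0, 4300, 0]) cube([5000, 200, 2900]);
translate([0, 200, 0]) cube([200, 4100, 2900]);
translate([4800, 200, 0]) cube([200, 4100, 2900]);
translate([2500, 200, 0]) cube([200, 2000, 2900]);
translate([2500, 2950, 0]) cube([200, 1350, 2900]);


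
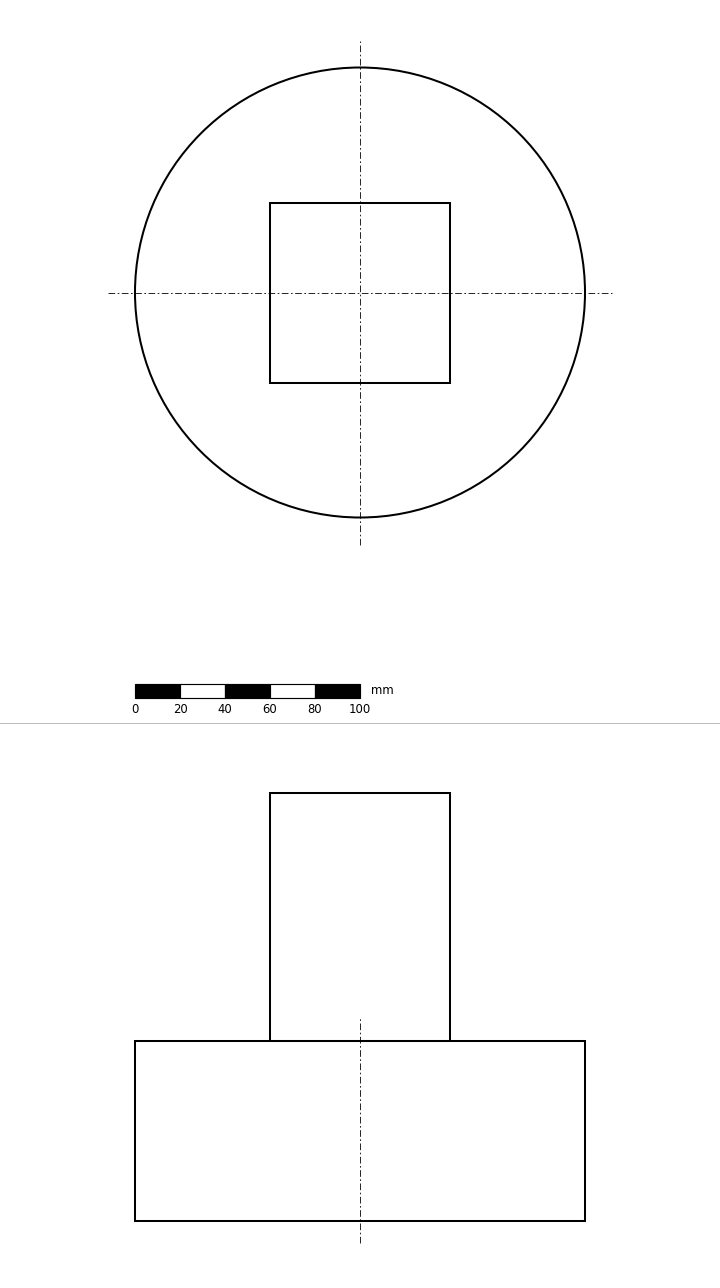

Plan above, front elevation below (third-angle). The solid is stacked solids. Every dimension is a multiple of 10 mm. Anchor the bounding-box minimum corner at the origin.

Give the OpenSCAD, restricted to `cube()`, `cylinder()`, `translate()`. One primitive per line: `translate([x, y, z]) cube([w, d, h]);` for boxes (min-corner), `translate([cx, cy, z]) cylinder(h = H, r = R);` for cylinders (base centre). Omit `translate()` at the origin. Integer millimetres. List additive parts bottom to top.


translate([100, 100, 0]) cylinder(h = 80, r = 100);
translate([60, 60, 80]) cube([80, 80, 110]);


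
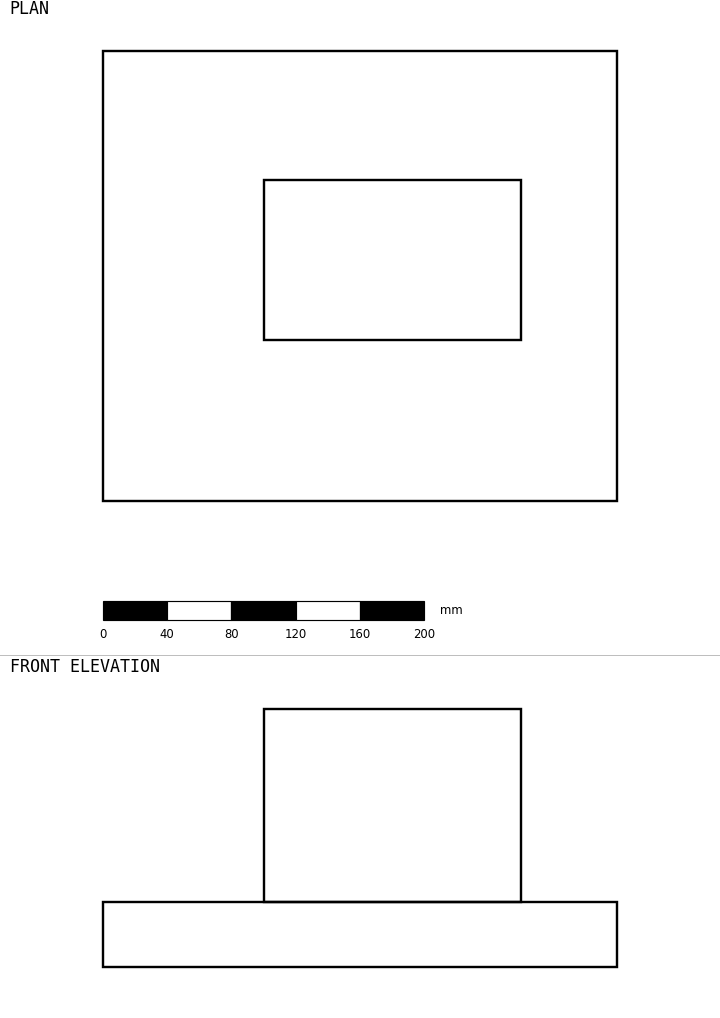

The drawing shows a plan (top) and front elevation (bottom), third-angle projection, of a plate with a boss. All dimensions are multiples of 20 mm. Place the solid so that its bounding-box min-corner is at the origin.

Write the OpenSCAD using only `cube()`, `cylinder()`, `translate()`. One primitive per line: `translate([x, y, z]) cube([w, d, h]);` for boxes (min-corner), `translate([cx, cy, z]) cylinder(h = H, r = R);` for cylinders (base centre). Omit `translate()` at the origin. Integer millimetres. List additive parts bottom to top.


cube([320, 280, 40]);
translate([100, 100, 40]) cube([160, 100, 120]);
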